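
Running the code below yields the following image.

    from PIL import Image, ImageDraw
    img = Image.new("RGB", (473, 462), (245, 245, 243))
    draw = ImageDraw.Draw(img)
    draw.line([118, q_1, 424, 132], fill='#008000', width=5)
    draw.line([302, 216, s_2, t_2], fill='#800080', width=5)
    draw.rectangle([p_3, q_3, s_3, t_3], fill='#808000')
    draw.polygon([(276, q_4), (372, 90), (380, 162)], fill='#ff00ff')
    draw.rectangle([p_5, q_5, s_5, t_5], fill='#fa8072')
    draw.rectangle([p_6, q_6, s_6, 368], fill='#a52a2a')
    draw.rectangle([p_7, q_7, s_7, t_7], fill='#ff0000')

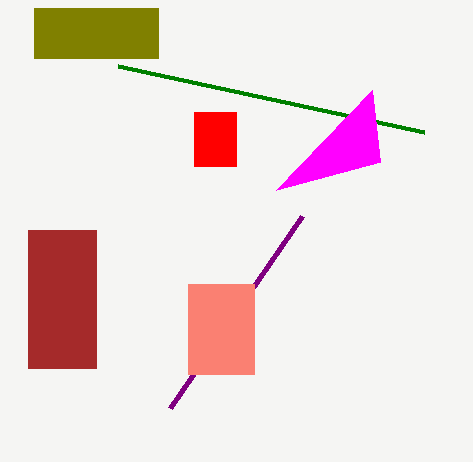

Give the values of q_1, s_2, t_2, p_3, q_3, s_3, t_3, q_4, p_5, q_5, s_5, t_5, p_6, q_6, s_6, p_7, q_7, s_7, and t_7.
q_1 = 66, s_2 = 170, t_2 = 408, p_3 = 34, q_3 = 8, s_3 = 158, t_3 = 58, q_4 = 190, p_5 = 188, q_5 = 284, s_5 = 254, t_5 = 374, p_6 = 28, q_6 = 230, s_6 = 96, p_7 = 194, q_7 = 112, s_7 = 236, t_7 = 166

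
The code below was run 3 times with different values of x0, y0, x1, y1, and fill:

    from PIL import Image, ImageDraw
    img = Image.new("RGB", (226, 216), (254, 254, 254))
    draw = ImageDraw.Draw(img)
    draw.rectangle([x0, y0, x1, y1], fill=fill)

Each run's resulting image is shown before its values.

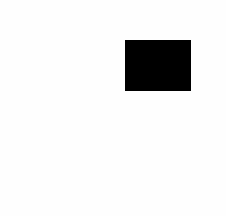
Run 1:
x0 = 125; y0 = 40; x1 = 190; y1 = 90; fill = 'black'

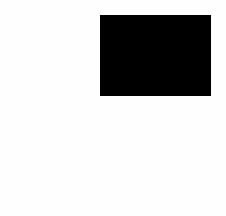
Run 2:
x0 = 100; y0 = 15; x1 = 210; y1 = 95; fill = 'black'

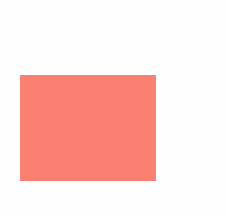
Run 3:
x0 = 20, y0 = 75, x1 = 155, y1 = 180, fill = 'salmon'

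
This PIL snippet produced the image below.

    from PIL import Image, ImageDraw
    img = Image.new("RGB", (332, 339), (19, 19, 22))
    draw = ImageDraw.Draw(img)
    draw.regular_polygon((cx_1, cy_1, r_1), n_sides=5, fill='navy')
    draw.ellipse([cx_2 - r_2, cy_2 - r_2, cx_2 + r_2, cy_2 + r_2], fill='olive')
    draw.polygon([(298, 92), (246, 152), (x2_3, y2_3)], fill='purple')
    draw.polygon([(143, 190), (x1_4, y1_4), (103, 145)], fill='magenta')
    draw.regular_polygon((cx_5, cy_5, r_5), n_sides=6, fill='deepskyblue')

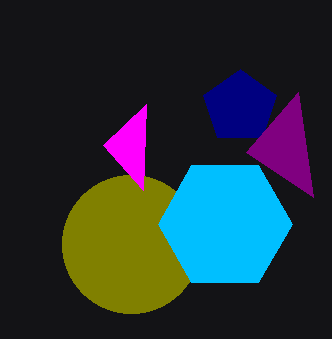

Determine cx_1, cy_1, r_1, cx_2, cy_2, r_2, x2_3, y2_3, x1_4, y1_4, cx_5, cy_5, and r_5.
cx_1 = 240; cy_1 = 107; r_1 = 38; cx_2 = 131; cy_2 = 244; r_2 = 69; x2_3 = 313; y2_3 = 197; x1_4 = 146; y1_4 = 104; cx_5 = 225; cy_5 = 224; r_5 = 67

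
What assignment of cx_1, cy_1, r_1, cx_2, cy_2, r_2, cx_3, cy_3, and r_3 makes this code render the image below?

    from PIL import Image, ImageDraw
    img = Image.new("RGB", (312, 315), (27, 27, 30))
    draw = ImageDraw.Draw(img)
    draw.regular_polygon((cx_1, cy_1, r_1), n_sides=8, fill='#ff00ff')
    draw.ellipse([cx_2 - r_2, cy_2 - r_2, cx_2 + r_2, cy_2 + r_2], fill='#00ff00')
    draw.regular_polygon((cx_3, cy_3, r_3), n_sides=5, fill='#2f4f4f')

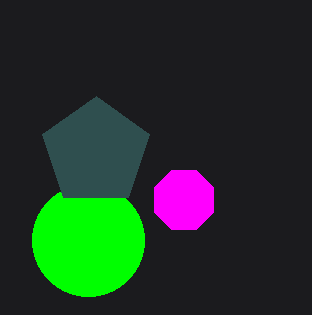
cx_1 = 184; cy_1 = 200; r_1 = 32; cx_2 = 88; cy_2 = 240; r_2 = 56; cx_3 = 96; cy_3 = 152; r_3 = 56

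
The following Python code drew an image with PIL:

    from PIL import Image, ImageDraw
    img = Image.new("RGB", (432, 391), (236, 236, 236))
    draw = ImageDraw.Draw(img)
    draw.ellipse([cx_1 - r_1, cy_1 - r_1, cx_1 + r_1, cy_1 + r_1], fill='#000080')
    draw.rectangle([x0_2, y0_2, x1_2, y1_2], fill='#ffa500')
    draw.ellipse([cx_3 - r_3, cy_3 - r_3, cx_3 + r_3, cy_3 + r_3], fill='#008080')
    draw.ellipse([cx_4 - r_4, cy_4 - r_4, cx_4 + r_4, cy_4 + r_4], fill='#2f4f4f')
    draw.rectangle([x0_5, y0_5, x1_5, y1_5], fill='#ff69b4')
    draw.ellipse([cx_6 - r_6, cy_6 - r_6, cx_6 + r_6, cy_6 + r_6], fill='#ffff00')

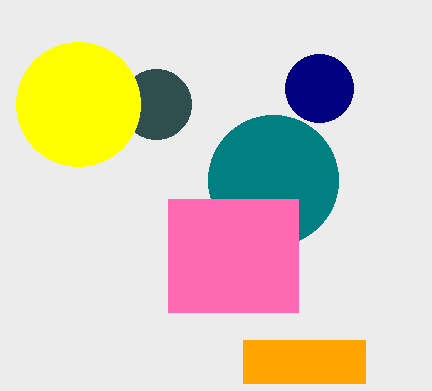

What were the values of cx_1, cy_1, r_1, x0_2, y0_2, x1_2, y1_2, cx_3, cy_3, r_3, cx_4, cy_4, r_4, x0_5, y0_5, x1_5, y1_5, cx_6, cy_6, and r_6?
cx_1 = 319
cy_1 = 88
r_1 = 34
x0_2 = 243
y0_2 = 340
x1_2 = 365
y1_2 = 383
cx_3 = 273
cy_3 = 180
r_3 = 65
cx_4 = 156
cy_4 = 104
r_4 = 35
x0_5 = 168
y0_5 = 199
x1_5 = 298
y1_5 = 312
cx_6 = 78
cy_6 = 104
r_6 = 62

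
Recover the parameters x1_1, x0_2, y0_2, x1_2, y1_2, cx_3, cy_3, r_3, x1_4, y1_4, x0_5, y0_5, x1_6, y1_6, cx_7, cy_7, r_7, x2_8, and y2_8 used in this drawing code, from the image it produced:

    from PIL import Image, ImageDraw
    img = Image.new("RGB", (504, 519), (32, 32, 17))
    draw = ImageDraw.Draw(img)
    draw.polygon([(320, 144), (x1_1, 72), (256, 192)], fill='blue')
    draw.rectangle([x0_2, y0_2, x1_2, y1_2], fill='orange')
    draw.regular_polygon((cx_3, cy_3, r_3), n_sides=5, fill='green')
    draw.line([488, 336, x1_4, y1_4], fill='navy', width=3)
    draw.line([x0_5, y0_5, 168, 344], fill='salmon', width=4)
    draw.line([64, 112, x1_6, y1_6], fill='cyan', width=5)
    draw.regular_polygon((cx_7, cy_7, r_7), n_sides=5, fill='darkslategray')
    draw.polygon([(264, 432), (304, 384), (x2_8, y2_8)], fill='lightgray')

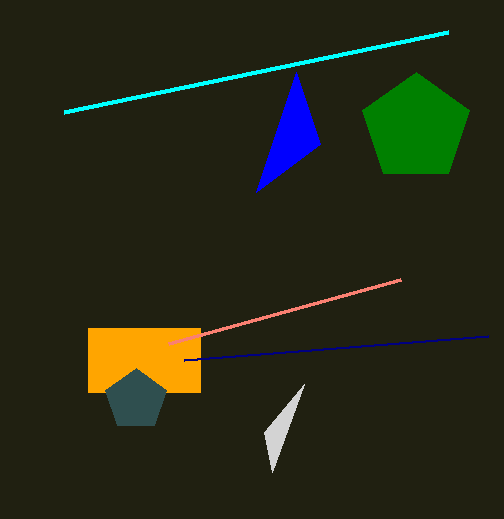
x1_1 = 296; x0_2 = 88; y0_2 = 328; x1_2 = 200; y1_2 = 392; cx_3 = 416; cy_3 = 128; r_3 = 56; x1_4 = 184; y1_4 = 360; x0_5 = 400; y0_5 = 280; x1_6 = 448; y1_6 = 32; cx_7 = 136; cy_7 = 400; r_7 = 32; x2_8 = 272; y2_8 = 472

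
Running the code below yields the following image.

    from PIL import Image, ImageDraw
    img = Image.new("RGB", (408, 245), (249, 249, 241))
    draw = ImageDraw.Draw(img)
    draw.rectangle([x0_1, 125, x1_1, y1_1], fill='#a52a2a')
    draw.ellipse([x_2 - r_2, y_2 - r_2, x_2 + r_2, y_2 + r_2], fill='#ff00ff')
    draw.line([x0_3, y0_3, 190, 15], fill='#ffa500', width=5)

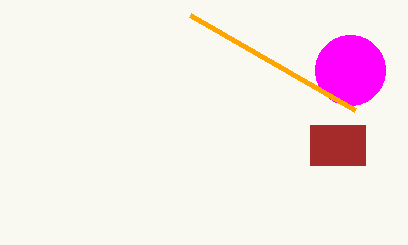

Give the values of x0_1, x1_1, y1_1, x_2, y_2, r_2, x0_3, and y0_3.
x0_1 = 310; x1_1 = 365; y1_1 = 165; x_2 = 350; y_2 = 70; r_2 = 35; x0_3 = 355; y0_3 = 110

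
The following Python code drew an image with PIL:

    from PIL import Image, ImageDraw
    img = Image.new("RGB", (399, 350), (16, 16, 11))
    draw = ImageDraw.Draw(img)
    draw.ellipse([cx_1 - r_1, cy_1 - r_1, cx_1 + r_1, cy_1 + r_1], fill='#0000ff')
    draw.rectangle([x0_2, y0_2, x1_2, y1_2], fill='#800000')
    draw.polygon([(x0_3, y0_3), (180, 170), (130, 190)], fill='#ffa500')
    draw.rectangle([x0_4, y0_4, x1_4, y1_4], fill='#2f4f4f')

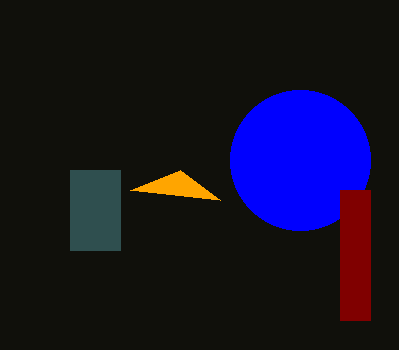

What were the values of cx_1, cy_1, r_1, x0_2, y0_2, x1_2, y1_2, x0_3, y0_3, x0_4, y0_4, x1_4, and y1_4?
cx_1 = 300; cy_1 = 160; r_1 = 70; x0_2 = 340; y0_2 = 190; x1_2 = 370; y1_2 = 320; x0_3 = 220; y0_3 = 200; x0_4 = 70; y0_4 = 170; x1_4 = 120; y1_4 = 250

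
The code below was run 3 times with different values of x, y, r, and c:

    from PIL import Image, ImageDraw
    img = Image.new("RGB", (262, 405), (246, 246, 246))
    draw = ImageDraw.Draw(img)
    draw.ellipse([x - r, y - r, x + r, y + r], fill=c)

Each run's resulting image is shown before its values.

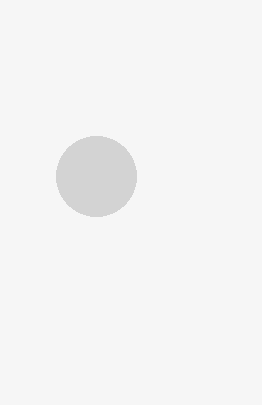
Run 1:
x = 96, y = 176, r = 40, c = 'lightgray'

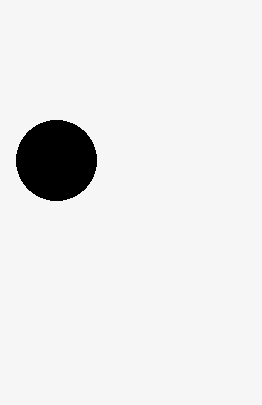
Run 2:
x = 56
y = 160
r = 40
c = 'black'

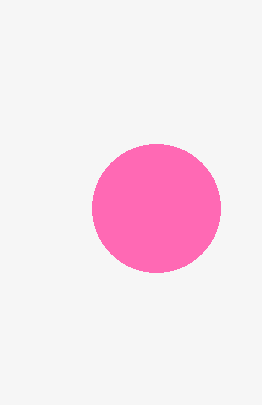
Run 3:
x = 156
y = 208
r = 64
c = 'hotpink'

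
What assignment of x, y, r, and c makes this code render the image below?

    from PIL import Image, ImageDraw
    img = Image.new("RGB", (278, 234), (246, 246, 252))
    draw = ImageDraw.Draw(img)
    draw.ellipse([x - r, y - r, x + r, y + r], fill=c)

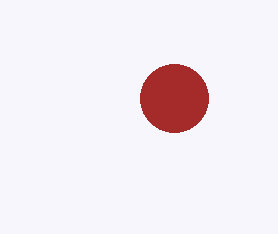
x = 174; y = 98; r = 34; c = 'brown'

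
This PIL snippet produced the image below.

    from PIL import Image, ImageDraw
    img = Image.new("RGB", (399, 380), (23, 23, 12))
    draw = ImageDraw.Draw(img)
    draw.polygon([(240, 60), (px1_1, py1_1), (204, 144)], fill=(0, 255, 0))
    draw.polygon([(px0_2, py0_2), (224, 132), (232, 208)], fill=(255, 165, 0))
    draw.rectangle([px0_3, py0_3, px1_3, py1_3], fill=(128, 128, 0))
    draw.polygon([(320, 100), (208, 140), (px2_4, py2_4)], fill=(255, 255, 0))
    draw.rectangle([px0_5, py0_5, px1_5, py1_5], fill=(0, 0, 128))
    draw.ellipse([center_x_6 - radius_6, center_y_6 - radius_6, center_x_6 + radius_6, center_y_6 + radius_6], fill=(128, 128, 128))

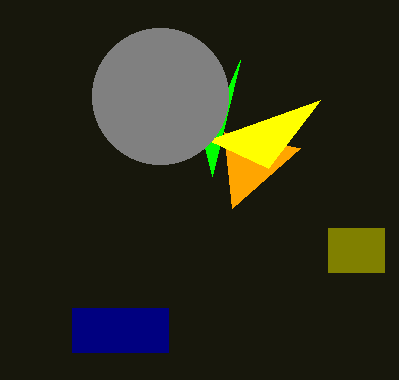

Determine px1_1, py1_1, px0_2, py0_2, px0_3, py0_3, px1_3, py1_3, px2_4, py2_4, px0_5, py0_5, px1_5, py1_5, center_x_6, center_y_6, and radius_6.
px1_1 = 212; py1_1 = 176; px0_2 = 300; py0_2 = 148; px0_3 = 328; py0_3 = 228; px1_3 = 384; py1_3 = 272; px2_4 = 268; py2_4 = 168; px0_5 = 72; py0_5 = 308; px1_5 = 168; py1_5 = 352; center_x_6 = 160; center_y_6 = 96; radius_6 = 68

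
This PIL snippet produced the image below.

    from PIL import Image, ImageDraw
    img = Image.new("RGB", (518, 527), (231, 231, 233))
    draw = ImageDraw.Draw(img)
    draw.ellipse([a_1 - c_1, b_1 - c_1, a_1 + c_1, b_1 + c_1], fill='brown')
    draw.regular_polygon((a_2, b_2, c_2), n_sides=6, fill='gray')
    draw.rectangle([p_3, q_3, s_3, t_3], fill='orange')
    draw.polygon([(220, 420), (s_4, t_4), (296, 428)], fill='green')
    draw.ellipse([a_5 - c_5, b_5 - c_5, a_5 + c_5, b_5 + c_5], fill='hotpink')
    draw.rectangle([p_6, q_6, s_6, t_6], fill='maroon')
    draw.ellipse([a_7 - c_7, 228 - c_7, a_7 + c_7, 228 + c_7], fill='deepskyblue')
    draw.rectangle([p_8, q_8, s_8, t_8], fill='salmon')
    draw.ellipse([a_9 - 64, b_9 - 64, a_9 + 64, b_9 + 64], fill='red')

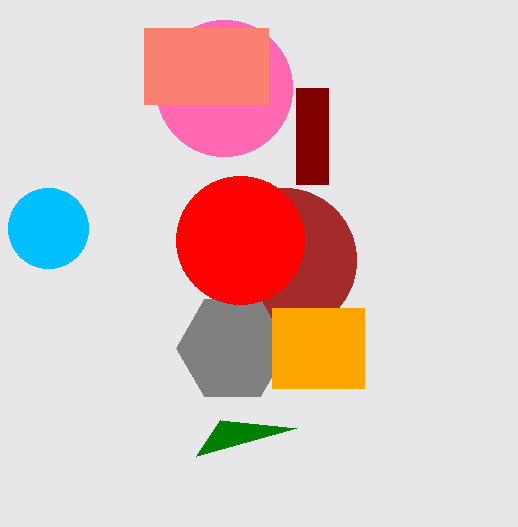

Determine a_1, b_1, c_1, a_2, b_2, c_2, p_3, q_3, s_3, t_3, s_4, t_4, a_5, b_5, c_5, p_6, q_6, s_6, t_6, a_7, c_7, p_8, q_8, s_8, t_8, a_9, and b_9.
a_1 = 284
b_1 = 260
c_1 = 72
a_2 = 232
b_2 = 348
c_2 = 56
p_3 = 272
q_3 = 308
s_3 = 364
t_3 = 388
s_4 = 196
t_4 = 456
a_5 = 224
b_5 = 88
c_5 = 68
p_6 = 296
q_6 = 88
s_6 = 328
t_6 = 184
a_7 = 48
c_7 = 40
p_8 = 144
q_8 = 28
s_8 = 268
t_8 = 104
a_9 = 240
b_9 = 240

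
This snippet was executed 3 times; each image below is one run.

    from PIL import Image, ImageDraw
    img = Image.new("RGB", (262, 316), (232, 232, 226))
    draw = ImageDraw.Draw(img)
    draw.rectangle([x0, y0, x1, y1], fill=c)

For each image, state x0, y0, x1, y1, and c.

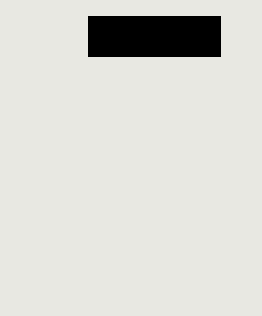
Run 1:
x0 = 88
y0 = 16
x1 = 220
y1 = 56
c = 'black'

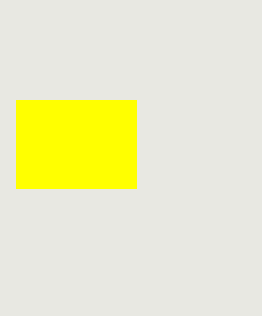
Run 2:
x0 = 16, y0 = 100, x1 = 136, y1 = 188, c = 'yellow'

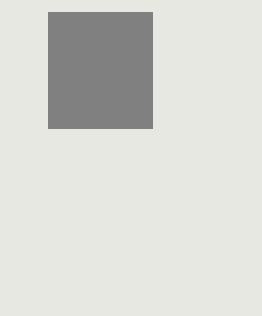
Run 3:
x0 = 48
y0 = 12
x1 = 152
y1 = 128
c = 'gray'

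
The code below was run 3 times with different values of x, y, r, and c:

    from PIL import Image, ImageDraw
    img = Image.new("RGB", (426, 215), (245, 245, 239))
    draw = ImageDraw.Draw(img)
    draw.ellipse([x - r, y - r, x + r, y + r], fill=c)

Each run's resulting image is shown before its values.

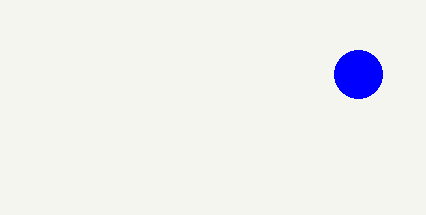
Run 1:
x = 358; y = 74; r = 24; c = 'blue'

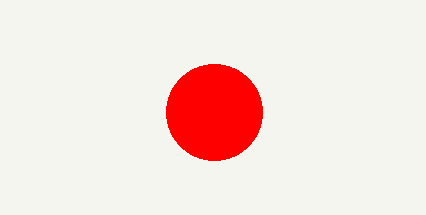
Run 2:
x = 214, y = 112, r = 48, c = 'red'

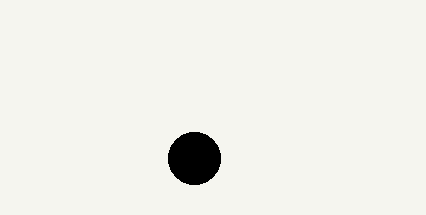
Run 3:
x = 194
y = 158
r = 26
c = 'black'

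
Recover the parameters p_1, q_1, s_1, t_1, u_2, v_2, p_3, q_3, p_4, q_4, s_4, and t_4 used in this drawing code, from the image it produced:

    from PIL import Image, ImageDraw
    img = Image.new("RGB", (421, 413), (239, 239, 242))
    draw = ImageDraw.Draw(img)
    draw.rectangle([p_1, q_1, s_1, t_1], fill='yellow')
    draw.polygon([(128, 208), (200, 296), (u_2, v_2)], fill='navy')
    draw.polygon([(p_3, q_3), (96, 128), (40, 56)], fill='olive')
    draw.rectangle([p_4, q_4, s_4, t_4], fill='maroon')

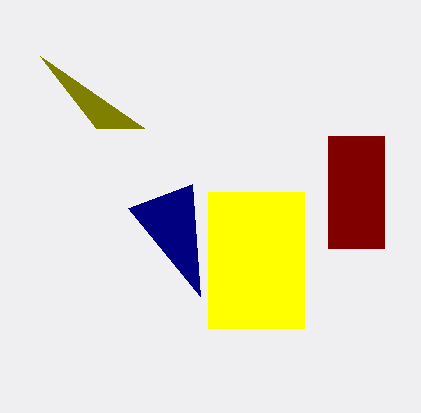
p_1 = 208; q_1 = 192; s_1 = 304; t_1 = 328; u_2 = 192; v_2 = 184; p_3 = 144; q_3 = 128; p_4 = 328; q_4 = 136; s_4 = 384; t_4 = 248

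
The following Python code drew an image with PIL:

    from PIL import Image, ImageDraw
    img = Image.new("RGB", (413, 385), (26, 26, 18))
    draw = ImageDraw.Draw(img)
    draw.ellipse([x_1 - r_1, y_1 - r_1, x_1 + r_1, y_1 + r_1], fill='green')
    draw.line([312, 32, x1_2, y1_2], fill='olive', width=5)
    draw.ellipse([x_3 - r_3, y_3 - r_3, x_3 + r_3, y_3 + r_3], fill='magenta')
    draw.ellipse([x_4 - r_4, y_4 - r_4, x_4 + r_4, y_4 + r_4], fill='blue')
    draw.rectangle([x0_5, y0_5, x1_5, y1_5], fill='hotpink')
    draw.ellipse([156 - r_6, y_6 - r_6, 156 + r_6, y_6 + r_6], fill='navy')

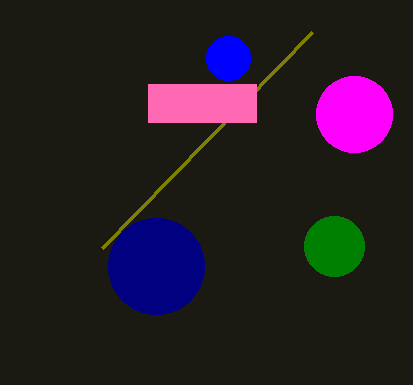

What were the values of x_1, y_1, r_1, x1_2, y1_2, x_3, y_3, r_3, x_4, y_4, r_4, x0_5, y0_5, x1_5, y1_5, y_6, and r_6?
x_1 = 334; y_1 = 246; r_1 = 30; x1_2 = 102; y1_2 = 248; x_3 = 354; y_3 = 114; r_3 = 38; x_4 = 228; y_4 = 58; r_4 = 22; x0_5 = 148; y0_5 = 84; x1_5 = 256; y1_5 = 122; y_6 = 266; r_6 = 48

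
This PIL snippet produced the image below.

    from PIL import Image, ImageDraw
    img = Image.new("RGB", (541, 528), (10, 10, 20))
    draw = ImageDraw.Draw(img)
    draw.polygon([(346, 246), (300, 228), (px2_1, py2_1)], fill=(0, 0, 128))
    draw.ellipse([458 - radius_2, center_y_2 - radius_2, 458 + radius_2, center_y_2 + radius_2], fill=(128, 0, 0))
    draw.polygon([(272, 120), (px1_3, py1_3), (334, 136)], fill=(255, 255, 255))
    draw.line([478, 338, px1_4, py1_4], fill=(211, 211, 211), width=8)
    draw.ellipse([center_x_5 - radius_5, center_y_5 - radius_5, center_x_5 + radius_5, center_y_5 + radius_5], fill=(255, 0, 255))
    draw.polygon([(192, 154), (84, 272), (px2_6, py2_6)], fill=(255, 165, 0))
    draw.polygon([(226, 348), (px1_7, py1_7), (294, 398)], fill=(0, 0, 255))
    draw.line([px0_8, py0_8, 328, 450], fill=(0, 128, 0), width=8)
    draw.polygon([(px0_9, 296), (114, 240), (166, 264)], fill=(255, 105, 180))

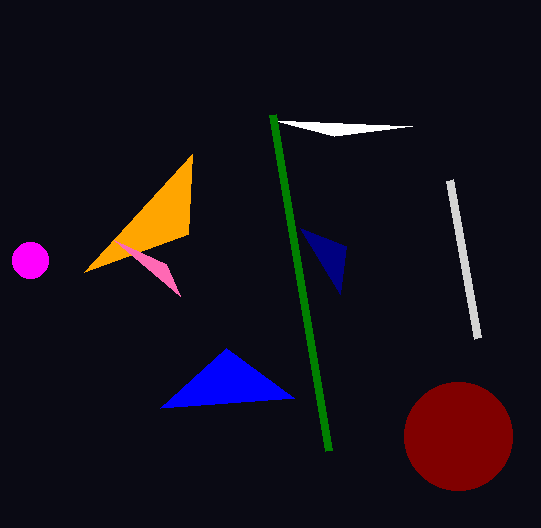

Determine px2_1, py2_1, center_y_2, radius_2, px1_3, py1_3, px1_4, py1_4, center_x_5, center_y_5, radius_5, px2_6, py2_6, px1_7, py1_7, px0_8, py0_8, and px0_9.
px2_1 = 340; py2_1 = 294; center_y_2 = 436; radius_2 = 54; px1_3 = 412; py1_3 = 126; px1_4 = 450; py1_4 = 180; center_x_5 = 30; center_y_5 = 260; radius_5 = 18; px2_6 = 188; py2_6 = 234; px1_7 = 160; py1_7 = 408; px0_8 = 272; py0_8 = 114; px0_9 = 180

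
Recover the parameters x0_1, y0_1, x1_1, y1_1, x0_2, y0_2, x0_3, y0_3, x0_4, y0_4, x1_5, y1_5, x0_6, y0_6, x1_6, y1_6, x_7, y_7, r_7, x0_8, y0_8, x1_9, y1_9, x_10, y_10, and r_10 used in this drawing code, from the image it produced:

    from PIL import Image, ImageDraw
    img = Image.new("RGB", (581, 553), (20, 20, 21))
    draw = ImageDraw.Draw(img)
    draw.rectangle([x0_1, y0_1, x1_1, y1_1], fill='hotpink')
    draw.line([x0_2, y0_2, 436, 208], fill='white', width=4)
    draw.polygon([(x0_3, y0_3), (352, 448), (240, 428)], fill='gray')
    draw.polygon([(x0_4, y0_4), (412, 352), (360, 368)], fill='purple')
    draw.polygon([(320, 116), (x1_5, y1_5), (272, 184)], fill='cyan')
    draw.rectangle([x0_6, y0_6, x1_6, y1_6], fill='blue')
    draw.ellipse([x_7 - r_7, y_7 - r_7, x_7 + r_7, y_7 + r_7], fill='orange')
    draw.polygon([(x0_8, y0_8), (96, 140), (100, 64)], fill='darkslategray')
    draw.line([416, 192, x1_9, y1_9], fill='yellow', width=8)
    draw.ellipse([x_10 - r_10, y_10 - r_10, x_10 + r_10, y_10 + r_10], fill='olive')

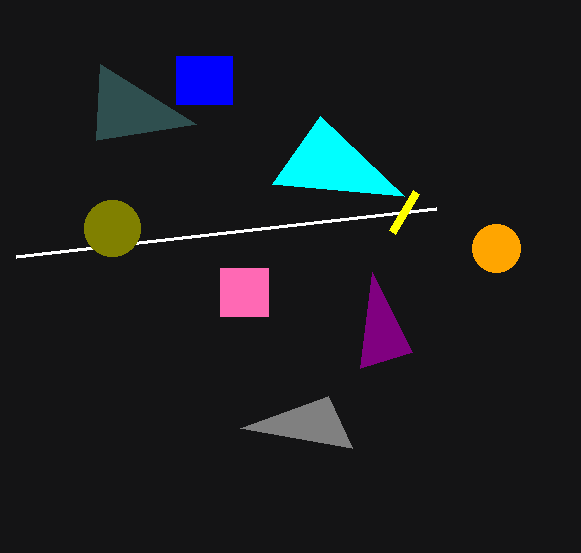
x0_1 = 220
y0_1 = 268
x1_1 = 268
y1_1 = 316
x0_2 = 16
y0_2 = 256
x0_3 = 328
y0_3 = 396
x0_4 = 372
y0_4 = 272
x1_5 = 404
y1_5 = 196
x0_6 = 176
y0_6 = 56
x1_6 = 232
y1_6 = 104
x_7 = 496
y_7 = 248
r_7 = 24
x0_8 = 196
y0_8 = 124
x1_9 = 392
y1_9 = 232
x_10 = 112
y_10 = 228
r_10 = 28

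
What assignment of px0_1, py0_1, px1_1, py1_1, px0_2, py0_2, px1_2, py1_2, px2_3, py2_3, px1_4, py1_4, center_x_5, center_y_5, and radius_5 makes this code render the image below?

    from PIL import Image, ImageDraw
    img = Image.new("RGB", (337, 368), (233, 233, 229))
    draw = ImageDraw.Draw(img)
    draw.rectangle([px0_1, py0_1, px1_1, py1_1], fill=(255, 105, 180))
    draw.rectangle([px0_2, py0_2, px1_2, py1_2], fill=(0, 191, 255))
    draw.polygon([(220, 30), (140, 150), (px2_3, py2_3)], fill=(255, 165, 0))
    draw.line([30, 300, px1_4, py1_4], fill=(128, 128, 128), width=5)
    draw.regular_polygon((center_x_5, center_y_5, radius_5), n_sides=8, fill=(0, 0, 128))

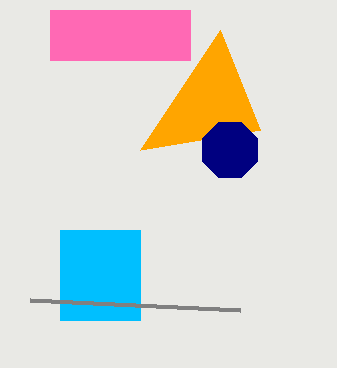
px0_1 = 50
py0_1 = 10
px1_1 = 190
py1_1 = 60
px0_2 = 60
py0_2 = 230
px1_2 = 140
py1_2 = 320
px2_3 = 260
py2_3 = 130
px1_4 = 240
py1_4 = 310
center_x_5 = 230
center_y_5 = 150
radius_5 = 30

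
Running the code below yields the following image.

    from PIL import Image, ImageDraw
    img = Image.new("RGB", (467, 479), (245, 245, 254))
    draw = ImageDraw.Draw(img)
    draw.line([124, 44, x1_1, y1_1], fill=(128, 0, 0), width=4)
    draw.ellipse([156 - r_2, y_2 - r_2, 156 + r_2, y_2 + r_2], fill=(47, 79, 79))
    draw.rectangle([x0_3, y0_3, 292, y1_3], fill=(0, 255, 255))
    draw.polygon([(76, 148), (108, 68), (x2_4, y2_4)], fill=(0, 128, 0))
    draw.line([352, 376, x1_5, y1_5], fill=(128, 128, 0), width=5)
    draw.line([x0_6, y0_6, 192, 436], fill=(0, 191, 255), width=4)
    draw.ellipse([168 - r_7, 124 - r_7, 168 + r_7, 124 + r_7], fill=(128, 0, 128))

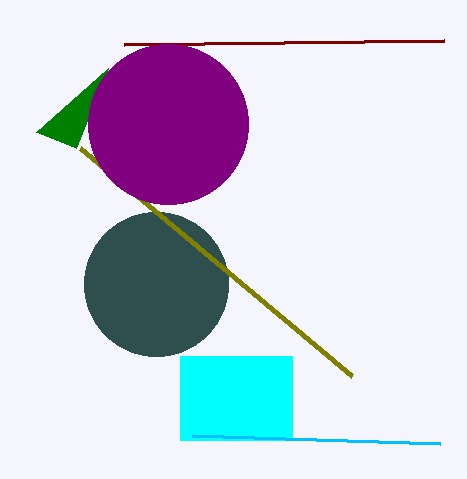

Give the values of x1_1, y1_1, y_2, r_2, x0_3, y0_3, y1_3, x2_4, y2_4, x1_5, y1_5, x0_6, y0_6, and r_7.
x1_1 = 444, y1_1 = 40, y_2 = 284, r_2 = 72, x0_3 = 180, y0_3 = 356, y1_3 = 440, x2_4 = 36, y2_4 = 132, x1_5 = 80, y1_5 = 148, x0_6 = 440, y0_6 = 444, r_7 = 80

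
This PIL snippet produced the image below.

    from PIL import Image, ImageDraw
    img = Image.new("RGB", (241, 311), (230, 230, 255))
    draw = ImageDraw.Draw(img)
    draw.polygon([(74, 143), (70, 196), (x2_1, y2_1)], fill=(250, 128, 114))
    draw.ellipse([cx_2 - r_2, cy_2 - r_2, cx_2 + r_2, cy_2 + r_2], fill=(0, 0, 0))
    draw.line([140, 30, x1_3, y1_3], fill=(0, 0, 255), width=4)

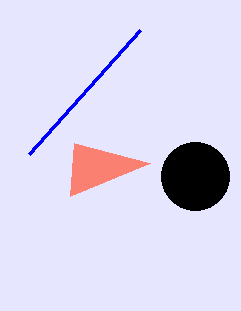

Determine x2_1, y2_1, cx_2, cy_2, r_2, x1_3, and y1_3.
x2_1 = 150
y2_1 = 163
cx_2 = 195
cy_2 = 176
r_2 = 34
x1_3 = 29
y1_3 = 154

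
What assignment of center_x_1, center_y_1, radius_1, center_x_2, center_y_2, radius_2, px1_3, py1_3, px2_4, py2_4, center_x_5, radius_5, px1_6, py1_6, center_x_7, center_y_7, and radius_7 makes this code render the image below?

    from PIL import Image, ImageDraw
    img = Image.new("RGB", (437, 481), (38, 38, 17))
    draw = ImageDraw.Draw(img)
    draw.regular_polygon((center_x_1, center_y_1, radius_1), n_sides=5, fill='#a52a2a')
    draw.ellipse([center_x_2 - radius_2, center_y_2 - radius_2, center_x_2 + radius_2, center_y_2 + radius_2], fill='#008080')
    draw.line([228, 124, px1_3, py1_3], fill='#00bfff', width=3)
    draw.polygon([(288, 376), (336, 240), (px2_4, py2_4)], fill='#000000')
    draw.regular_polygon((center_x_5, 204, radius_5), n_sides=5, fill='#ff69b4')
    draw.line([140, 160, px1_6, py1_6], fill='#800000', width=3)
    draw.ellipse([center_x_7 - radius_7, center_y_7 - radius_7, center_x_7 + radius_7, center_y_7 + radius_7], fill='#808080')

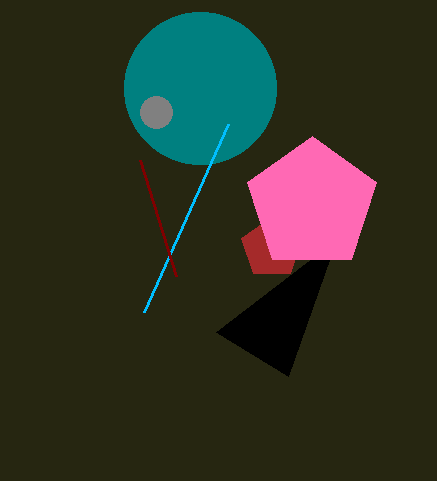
center_x_1 = 272
center_y_1 = 248
radius_1 = 32
center_x_2 = 200
center_y_2 = 88
radius_2 = 76
px1_3 = 144
py1_3 = 312
px2_4 = 216
py2_4 = 332
center_x_5 = 312
radius_5 = 68
px1_6 = 176
py1_6 = 276
center_x_7 = 156
center_y_7 = 112
radius_7 = 16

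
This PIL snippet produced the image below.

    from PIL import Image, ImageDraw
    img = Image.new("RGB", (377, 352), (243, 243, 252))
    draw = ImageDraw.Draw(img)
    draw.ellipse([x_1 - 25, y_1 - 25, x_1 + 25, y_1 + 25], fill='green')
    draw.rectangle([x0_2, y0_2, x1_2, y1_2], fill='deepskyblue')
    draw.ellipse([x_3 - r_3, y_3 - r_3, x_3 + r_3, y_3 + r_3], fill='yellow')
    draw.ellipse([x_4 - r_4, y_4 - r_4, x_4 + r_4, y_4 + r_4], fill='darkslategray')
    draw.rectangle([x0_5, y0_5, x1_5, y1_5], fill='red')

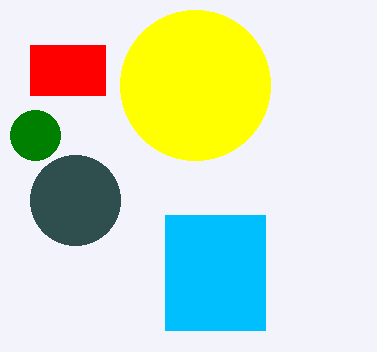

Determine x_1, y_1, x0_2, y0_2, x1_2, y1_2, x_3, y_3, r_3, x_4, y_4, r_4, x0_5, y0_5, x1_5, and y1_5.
x_1 = 35, y_1 = 135, x0_2 = 165, y0_2 = 215, x1_2 = 265, y1_2 = 330, x_3 = 195, y_3 = 85, r_3 = 75, x_4 = 75, y_4 = 200, r_4 = 45, x0_5 = 30, y0_5 = 45, x1_5 = 105, y1_5 = 95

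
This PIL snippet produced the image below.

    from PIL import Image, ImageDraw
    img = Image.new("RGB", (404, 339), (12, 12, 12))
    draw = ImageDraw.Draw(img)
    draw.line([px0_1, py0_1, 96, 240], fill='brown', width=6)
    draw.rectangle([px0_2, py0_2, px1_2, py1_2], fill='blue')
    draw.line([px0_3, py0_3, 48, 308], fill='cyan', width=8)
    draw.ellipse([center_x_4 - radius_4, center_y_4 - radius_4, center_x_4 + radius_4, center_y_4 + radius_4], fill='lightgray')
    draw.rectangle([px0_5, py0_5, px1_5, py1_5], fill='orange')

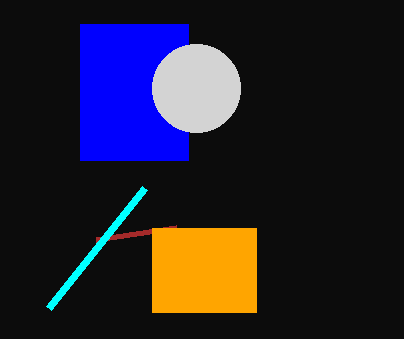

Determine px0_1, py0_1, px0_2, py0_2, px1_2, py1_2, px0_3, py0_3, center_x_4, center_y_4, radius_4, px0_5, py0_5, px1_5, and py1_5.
px0_1 = 176; py0_1 = 228; px0_2 = 80; py0_2 = 24; px1_2 = 188; py1_2 = 160; px0_3 = 144; py0_3 = 188; center_x_4 = 196; center_y_4 = 88; radius_4 = 44; px0_5 = 152; py0_5 = 228; px1_5 = 256; py1_5 = 312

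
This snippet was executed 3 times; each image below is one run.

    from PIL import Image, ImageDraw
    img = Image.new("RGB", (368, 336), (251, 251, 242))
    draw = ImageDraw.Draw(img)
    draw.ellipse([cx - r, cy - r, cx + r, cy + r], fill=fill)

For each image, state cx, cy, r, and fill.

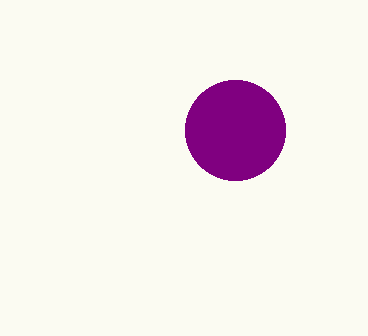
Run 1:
cx = 235
cy = 130
r = 50
fill = 'purple'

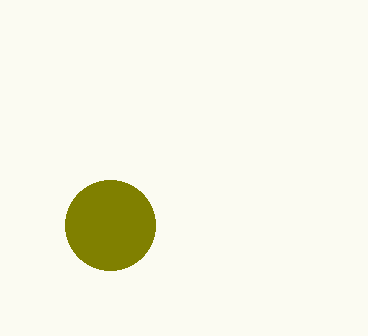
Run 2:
cx = 110
cy = 225
r = 45
fill = 'olive'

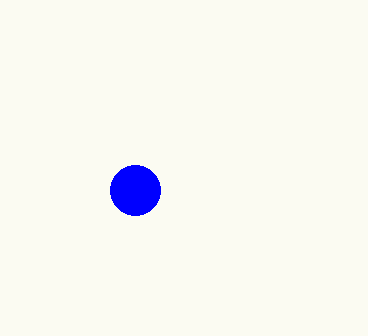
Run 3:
cx = 135, cy = 190, r = 25, fill = 'blue'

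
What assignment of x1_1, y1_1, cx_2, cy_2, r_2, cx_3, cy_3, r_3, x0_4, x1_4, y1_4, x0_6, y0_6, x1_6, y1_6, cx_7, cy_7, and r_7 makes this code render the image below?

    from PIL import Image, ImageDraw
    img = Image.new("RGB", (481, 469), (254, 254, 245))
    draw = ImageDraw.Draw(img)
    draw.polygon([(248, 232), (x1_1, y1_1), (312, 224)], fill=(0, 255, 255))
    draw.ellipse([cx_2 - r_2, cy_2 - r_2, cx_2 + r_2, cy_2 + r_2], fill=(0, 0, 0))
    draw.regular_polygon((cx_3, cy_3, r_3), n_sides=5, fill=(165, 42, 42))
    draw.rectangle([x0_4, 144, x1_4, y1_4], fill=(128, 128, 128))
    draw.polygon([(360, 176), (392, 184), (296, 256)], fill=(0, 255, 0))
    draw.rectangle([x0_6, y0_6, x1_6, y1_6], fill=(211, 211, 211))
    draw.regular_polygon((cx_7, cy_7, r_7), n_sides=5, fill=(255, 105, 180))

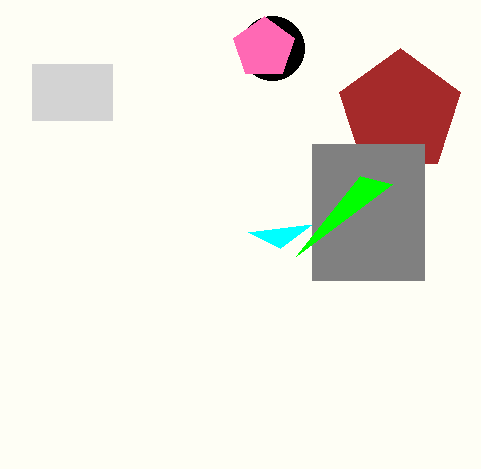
x1_1 = 280
y1_1 = 248
cx_2 = 272
cy_2 = 48
r_2 = 32
cx_3 = 400
cy_3 = 112
r_3 = 64
x0_4 = 312
x1_4 = 424
y1_4 = 280
x0_6 = 32
y0_6 = 64
x1_6 = 112
y1_6 = 120
cx_7 = 264
cy_7 = 48
r_7 = 32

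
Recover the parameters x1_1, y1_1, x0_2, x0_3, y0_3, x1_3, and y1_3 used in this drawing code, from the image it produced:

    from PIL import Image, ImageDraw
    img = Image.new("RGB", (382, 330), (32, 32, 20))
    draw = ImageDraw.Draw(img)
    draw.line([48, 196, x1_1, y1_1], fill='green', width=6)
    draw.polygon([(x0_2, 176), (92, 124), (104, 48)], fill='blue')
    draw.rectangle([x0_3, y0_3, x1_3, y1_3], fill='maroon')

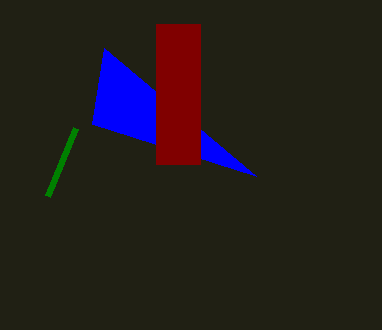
x1_1 = 76, y1_1 = 128, x0_2 = 256, x0_3 = 156, y0_3 = 24, x1_3 = 200, y1_3 = 164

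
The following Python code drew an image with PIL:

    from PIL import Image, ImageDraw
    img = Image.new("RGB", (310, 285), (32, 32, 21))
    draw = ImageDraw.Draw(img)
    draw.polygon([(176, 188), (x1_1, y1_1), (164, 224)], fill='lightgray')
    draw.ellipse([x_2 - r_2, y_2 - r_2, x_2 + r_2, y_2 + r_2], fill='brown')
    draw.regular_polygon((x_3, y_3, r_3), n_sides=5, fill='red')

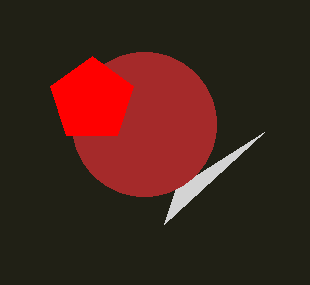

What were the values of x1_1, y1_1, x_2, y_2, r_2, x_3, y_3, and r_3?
x1_1 = 264, y1_1 = 132, x_2 = 144, y_2 = 124, r_2 = 72, x_3 = 92, y_3 = 100, r_3 = 44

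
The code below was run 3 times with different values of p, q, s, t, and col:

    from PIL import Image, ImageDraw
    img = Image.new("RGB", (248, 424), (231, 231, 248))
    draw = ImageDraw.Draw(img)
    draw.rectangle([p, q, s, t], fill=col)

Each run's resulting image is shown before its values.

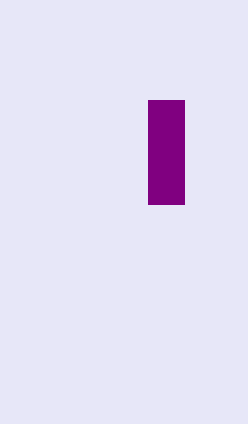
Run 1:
p = 148
q = 100
s = 184
t = 204
col = 'purple'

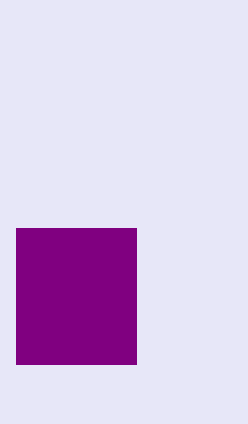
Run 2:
p = 16; q = 228; s = 136; t = 364; col = 'purple'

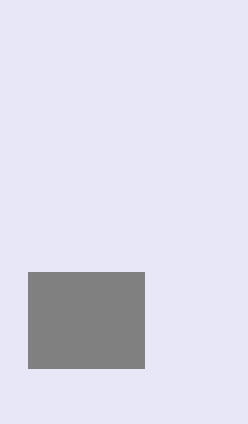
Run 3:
p = 28, q = 272, s = 144, t = 368, col = 'gray'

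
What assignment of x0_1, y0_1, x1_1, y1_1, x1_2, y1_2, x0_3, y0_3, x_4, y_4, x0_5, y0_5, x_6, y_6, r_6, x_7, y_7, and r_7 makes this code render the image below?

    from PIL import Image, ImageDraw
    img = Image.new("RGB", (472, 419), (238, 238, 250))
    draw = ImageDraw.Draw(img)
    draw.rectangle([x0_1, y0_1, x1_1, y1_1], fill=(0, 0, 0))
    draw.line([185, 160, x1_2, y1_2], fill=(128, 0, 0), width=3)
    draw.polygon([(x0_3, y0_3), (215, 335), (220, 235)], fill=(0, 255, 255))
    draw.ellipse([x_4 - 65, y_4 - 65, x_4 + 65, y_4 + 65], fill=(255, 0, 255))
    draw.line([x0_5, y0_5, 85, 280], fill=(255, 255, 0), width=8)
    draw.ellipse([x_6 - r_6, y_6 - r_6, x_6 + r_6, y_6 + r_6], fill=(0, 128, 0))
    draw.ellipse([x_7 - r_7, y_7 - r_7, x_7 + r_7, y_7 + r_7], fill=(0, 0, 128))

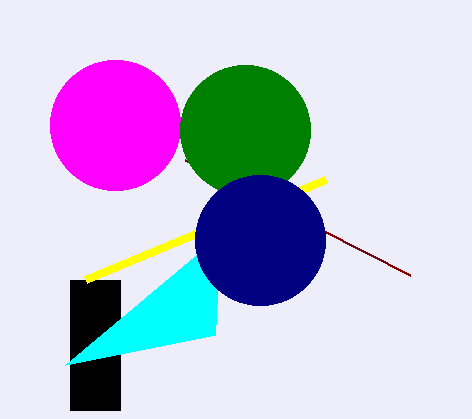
x0_1 = 70; y0_1 = 280; x1_1 = 120; y1_1 = 410; x1_2 = 410; y1_2 = 275; x0_3 = 65; y0_3 = 365; x_4 = 115; y_4 = 125; x0_5 = 325; y0_5 = 180; x_6 = 245; y_6 = 130; r_6 = 65; x_7 = 260; y_7 = 240; r_7 = 65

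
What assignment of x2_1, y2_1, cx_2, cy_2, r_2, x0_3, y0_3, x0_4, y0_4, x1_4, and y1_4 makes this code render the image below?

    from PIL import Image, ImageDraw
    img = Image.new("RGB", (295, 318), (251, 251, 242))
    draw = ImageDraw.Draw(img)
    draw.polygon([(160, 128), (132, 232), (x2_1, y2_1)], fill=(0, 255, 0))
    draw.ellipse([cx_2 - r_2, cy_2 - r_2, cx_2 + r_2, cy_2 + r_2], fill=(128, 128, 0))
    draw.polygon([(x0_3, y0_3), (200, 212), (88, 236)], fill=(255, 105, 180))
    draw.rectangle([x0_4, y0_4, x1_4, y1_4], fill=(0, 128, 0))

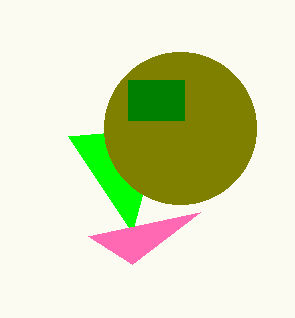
x2_1 = 68; y2_1 = 136; cx_2 = 180; cy_2 = 128; r_2 = 76; x0_3 = 132; y0_3 = 264; x0_4 = 128; y0_4 = 80; x1_4 = 184; y1_4 = 120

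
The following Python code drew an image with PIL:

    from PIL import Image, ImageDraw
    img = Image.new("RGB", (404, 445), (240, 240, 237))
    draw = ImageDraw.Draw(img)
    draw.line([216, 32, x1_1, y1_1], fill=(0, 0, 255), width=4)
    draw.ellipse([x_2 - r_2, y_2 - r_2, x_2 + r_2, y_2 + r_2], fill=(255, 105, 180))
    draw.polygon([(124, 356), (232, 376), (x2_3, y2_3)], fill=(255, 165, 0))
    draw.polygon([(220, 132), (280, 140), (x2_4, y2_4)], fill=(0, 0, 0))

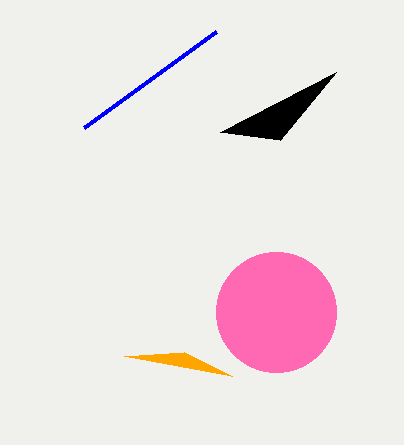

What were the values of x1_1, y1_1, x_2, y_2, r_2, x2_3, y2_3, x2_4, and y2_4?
x1_1 = 84, y1_1 = 128, x_2 = 276, y_2 = 312, r_2 = 60, x2_3 = 184, y2_3 = 352, x2_4 = 336, y2_4 = 72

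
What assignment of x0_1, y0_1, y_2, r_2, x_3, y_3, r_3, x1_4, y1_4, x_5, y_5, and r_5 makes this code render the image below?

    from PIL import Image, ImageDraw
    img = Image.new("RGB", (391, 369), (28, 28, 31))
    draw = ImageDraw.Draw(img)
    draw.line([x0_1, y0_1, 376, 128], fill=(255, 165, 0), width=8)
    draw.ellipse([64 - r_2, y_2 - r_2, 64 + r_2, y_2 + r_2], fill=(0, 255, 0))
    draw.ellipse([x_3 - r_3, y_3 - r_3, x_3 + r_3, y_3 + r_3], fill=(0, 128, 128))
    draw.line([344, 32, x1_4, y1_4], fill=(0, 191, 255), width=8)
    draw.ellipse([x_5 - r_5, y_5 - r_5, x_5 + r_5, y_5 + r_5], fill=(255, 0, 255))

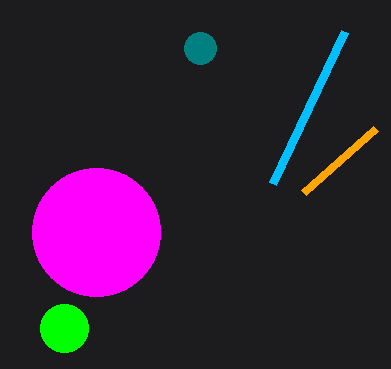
x0_1 = 304
y0_1 = 192
y_2 = 328
r_2 = 24
x_3 = 200
y_3 = 48
r_3 = 16
x1_4 = 272
y1_4 = 184
x_5 = 96
y_5 = 232
r_5 = 64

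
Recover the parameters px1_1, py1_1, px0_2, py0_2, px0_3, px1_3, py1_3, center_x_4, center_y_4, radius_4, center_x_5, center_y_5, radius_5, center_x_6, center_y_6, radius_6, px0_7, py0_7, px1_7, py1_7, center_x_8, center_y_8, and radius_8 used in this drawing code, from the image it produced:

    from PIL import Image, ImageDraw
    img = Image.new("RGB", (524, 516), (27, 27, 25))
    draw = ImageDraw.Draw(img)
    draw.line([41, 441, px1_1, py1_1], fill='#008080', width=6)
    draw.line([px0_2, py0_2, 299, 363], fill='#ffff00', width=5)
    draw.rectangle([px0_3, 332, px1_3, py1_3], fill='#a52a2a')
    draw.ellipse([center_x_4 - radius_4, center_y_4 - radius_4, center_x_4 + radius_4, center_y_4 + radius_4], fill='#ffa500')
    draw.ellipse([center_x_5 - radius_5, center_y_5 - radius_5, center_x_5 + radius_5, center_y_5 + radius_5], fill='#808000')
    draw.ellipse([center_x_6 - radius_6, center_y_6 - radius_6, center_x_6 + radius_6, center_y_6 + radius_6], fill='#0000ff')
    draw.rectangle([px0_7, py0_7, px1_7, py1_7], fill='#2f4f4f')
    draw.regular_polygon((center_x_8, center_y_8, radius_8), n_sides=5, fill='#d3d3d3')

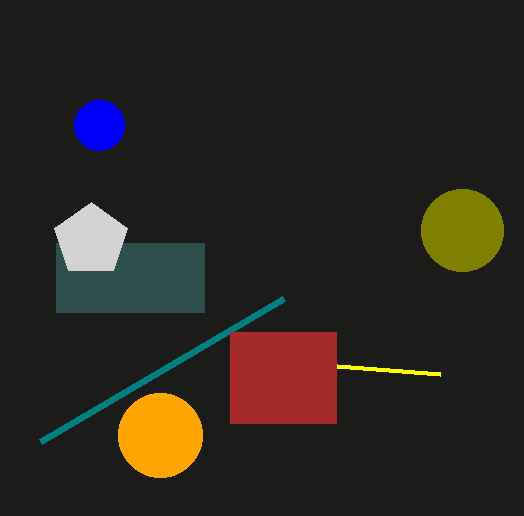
px1_1 = 284, py1_1 = 298, px0_2 = 440, py0_2 = 374, px0_3 = 230, px1_3 = 336, py1_3 = 423, center_x_4 = 160, center_y_4 = 435, radius_4 = 42, center_x_5 = 462, center_y_5 = 230, radius_5 = 41, center_x_6 = 99, center_y_6 = 125, radius_6 = 25, px0_7 = 56, py0_7 = 243, px1_7 = 204, py1_7 = 312, center_x_8 = 91, center_y_8 = 240, radius_8 = 38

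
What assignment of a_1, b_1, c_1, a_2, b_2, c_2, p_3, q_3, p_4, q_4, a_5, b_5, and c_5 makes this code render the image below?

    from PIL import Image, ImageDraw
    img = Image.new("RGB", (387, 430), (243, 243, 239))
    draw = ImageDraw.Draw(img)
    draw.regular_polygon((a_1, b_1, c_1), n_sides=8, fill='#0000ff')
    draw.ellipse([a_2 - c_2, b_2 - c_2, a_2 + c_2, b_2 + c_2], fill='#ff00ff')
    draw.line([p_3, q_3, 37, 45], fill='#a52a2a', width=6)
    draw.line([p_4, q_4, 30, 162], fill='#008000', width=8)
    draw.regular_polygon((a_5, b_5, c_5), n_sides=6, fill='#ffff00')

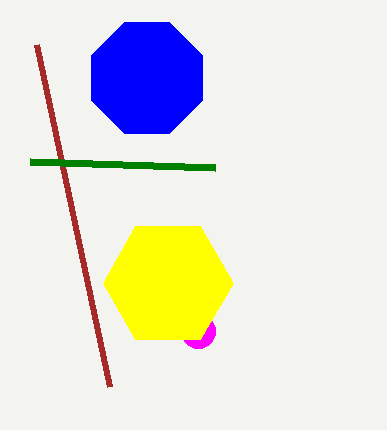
a_1 = 147; b_1 = 78; c_1 = 60; a_2 = 198; b_2 = 331; c_2 = 17; p_3 = 110; q_3 = 387; p_4 = 215; q_4 = 168; a_5 = 168; b_5 = 283; c_5 = 65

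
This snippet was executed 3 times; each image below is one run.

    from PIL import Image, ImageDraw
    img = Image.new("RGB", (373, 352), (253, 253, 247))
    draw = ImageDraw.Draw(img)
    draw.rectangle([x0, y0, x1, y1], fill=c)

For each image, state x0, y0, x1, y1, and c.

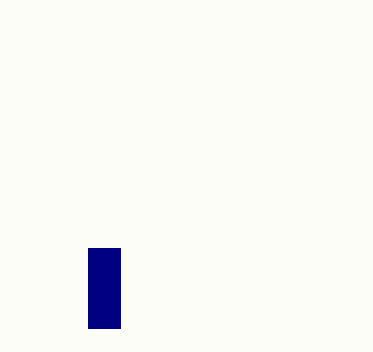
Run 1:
x0 = 88; y0 = 248; x1 = 120; y1 = 328; c = 'navy'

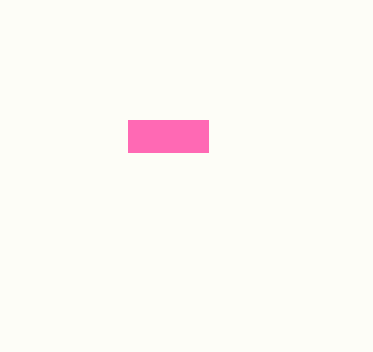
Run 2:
x0 = 128
y0 = 120
x1 = 208
y1 = 152
c = 'hotpink'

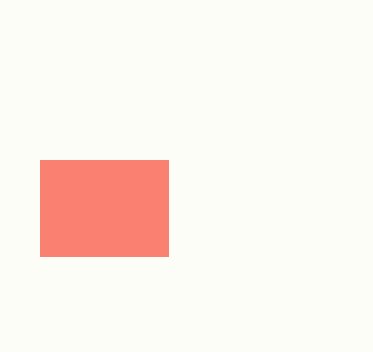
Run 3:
x0 = 40; y0 = 160; x1 = 168; y1 = 256; c = 'salmon'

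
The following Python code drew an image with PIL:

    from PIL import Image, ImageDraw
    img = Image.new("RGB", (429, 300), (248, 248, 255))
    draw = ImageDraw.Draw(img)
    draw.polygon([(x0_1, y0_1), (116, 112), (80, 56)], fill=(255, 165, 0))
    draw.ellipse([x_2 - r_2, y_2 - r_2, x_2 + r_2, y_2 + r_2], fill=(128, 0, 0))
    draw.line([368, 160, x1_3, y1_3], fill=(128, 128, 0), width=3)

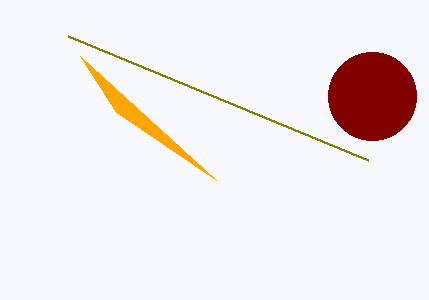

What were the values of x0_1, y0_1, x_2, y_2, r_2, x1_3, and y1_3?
x0_1 = 216, y0_1 = 180, x_2 = 372, y_2 = 96, r_2 = 44, x1_3 = 68, y1_3 = 36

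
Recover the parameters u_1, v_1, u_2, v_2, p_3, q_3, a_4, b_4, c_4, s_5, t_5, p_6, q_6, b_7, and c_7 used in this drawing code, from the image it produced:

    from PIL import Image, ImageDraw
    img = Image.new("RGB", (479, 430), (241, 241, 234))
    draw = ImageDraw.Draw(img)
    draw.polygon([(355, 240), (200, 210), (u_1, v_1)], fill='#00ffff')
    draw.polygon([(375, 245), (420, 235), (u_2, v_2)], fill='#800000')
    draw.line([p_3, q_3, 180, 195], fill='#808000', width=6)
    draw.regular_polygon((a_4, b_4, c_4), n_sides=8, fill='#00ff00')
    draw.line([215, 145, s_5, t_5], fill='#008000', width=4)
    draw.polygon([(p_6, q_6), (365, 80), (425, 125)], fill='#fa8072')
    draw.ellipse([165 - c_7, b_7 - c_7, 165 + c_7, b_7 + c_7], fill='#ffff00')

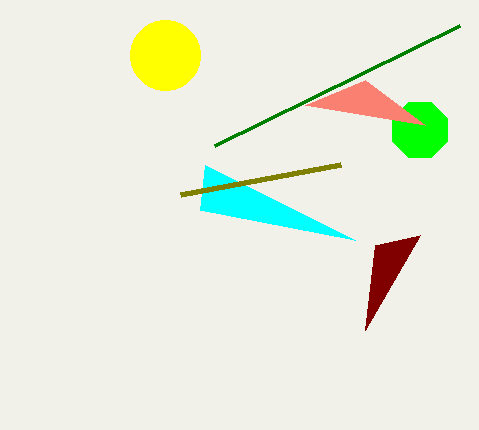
u_1 = 205; v_1 = 165; u_2 = 365; v_2 = 330; p_3 = 340; q_3 = 165; a_4 = 420; b_4 = 130; c_4 = 30; s_5 = 460; t_5 = 25; p_6 = 305; q_6 = 105; b_7 = 55; c_7 = 35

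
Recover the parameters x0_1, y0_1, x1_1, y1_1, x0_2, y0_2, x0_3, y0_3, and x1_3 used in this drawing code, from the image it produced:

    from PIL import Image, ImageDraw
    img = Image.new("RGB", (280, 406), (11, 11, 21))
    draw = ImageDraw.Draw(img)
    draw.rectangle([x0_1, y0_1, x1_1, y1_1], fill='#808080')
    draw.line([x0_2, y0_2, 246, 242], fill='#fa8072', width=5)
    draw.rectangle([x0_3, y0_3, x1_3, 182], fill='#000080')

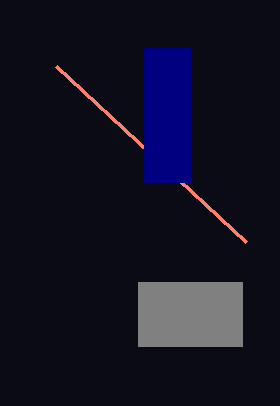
x0_1 = 138
y0_1 = 282
x1_1 = 242
y1_1 = 346
x0_2 = 56
y0_2 = 66
x0_3 = 144
y0_3 = 48
x1_3 = 190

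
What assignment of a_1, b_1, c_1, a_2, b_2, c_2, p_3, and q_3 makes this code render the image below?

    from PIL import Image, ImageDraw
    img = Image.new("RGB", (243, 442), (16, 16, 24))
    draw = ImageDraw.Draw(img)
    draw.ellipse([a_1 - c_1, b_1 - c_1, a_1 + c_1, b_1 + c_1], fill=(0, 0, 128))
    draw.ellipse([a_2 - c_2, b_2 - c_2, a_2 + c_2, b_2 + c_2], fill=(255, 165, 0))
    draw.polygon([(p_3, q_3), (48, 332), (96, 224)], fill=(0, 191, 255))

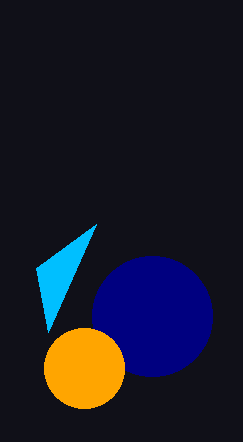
a_1 = 152; b_1 = 316; c_1 = 60; a_2 = 84; b_2 = 368; c_2 = 40; p_3 = 36; q_3 = 268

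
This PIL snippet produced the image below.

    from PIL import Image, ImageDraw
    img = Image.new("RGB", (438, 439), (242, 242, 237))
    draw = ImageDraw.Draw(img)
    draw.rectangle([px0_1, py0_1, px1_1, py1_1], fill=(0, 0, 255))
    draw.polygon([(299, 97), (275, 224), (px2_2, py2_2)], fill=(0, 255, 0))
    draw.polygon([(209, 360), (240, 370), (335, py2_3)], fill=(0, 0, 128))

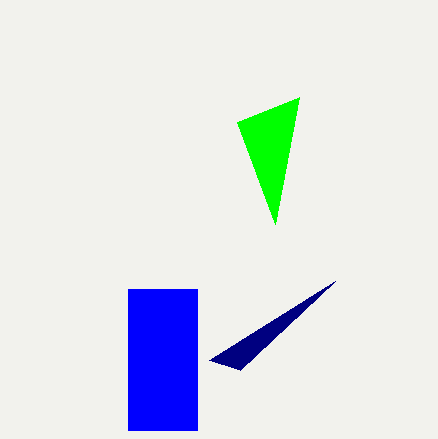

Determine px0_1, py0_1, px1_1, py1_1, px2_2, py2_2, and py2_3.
px0_1 = 128; py0_1 = 289; px1_1 = 197; py1_1 = 430; px2_2 = 237; py2_2 = 122; py2_3 = 281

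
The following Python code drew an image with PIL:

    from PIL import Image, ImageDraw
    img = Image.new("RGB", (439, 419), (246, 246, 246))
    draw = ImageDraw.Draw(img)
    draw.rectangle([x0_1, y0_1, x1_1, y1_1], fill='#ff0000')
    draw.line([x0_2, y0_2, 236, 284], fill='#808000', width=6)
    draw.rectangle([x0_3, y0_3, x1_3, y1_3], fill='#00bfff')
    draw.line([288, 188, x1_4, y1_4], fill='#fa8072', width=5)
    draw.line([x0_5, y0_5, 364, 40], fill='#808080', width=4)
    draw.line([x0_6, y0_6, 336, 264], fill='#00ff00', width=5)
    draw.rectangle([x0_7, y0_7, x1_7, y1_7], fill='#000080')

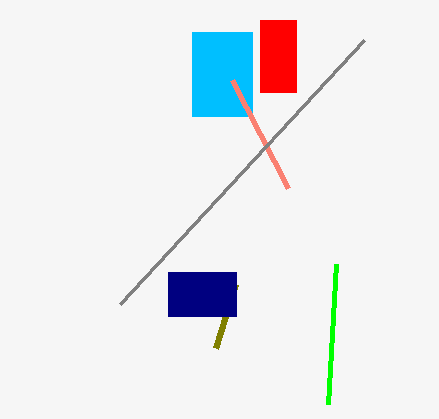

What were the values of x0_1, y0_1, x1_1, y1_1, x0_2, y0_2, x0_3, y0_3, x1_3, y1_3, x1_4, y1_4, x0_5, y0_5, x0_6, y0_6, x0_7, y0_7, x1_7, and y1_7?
x0_1 = 260, y0_1 = 20, x1_1 = 296, y1_1 = 92, x0_2 = 216, y0_2 = 348, x0_3 = 192, y0_3 = 32, x1_3 = 252, y1_3 = 116, x1_4 = 232, y1_4 = 80, x0_5 = 120, y0_5 = 304, x0_6 = 328, y0_6 = 404, x0_7 = 168, y0_7 = 272, x1_7 = 236, y1_7 = 316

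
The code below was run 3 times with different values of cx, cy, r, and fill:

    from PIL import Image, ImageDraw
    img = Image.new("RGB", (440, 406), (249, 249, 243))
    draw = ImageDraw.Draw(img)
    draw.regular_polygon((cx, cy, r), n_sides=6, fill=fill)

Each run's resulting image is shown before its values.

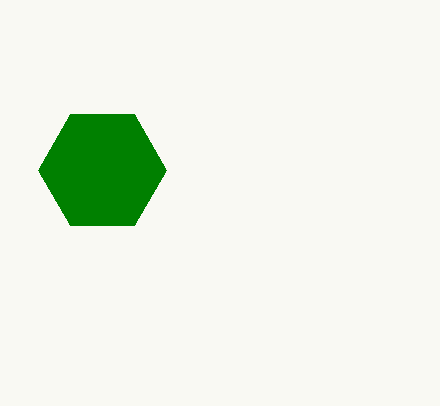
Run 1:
cx = 102, cy = 170, r = 64, fill = 'green'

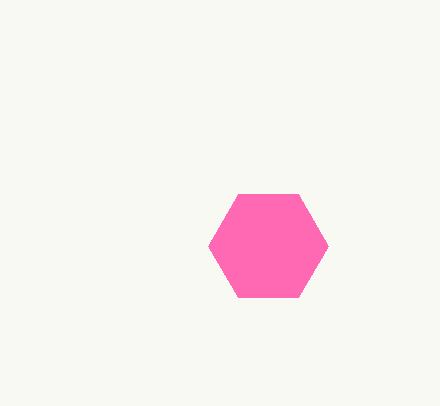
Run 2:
cx = 268, cy = 246, r = 60, fill = 'hotpink'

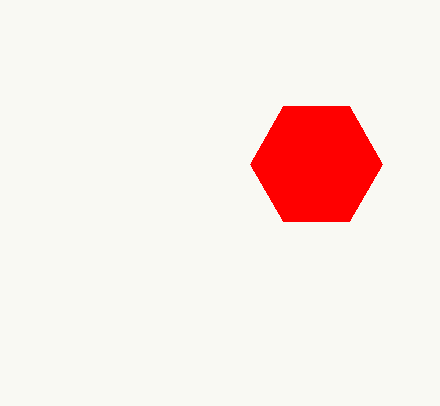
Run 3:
cx = 316, cy = 164, r = 66, fill = 'red'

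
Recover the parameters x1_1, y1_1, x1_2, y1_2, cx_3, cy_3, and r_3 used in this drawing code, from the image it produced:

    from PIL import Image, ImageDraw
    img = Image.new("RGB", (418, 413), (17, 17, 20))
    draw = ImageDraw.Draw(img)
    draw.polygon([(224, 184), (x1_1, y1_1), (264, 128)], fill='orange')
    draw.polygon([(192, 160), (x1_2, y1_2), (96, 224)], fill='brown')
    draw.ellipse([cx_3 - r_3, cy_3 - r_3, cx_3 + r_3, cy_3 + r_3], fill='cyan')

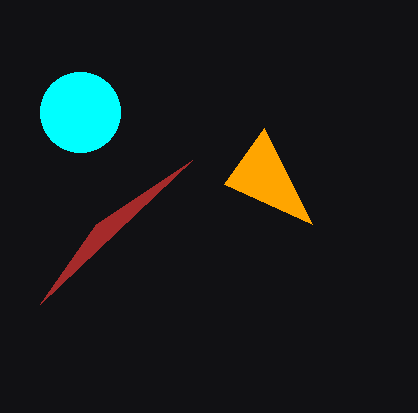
x1_1 = 312
y1_1 = 224
x1_2 = 40
y1_2 = 304
cx_3 = 80
cy_3 = 112
r_3 = 40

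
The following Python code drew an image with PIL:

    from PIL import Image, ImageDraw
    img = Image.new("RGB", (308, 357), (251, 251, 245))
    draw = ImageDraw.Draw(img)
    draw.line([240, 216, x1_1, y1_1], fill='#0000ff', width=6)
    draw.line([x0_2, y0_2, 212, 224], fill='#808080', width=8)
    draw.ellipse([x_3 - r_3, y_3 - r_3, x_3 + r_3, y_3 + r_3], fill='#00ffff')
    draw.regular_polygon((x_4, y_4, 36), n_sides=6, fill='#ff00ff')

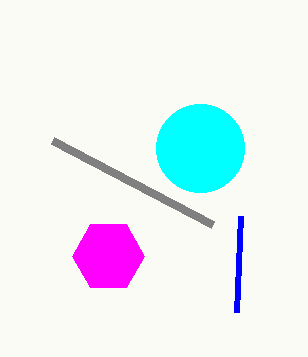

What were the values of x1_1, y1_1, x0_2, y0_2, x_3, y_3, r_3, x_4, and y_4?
x1_1 = 236; y1_1 = 312; x0_2 = 52; y0_2 = 140; x_3 = 200; y_3 = 148; r_3 = 44; x_4 = 108; y_4 = 256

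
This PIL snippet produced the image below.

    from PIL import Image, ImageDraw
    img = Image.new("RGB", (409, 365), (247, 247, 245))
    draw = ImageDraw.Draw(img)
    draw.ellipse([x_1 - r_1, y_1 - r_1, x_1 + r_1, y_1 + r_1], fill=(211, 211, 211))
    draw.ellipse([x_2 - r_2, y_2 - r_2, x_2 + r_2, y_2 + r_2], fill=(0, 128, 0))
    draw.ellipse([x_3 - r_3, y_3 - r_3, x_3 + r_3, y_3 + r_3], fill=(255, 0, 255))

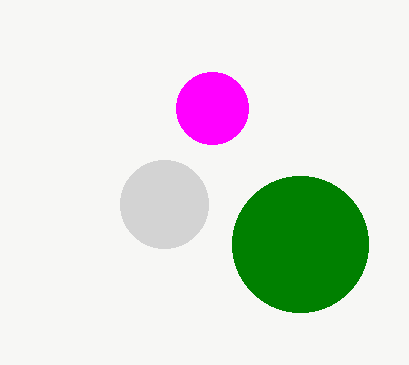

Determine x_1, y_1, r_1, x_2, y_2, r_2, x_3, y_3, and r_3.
x_1 = 164, y_1 = 204, r_1 = 44, x_2 = 300, y_2 = 244, r_2 = 68, x_3 = 212, y_3 = 108, r_3 = 36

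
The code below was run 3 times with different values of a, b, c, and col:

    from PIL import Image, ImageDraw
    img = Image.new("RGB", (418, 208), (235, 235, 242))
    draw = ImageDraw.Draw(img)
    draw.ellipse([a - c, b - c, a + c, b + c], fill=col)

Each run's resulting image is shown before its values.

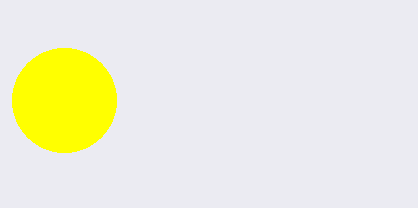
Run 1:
a = 64
b = 100
c = 52
col = 'yellow'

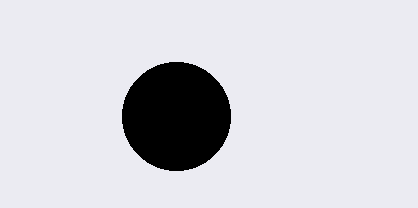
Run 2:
a = 176
b = 116
c = 54
col = 'black'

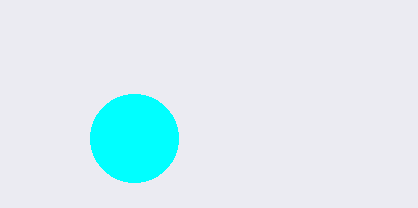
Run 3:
a = 134
b = 138
c = 44
col = 'cyan'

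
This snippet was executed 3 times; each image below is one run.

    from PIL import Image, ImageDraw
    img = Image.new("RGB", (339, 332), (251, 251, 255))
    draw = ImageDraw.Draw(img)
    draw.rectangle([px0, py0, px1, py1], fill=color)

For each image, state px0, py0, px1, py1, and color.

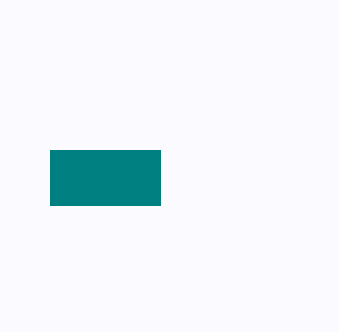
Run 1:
px0 = 50; py0 = 150; px1 = 160; py1 = 205; color = 'teal'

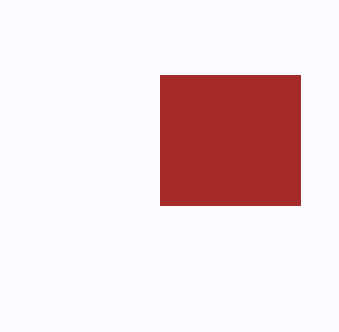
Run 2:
px0 = 160, py0 = 75, px1 = 300, py1 = 205, color = 'brown'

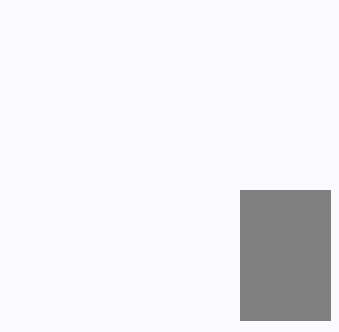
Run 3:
px0 = 240
py0 = 190
px1 = 330
py1 = 320
color = 'gray'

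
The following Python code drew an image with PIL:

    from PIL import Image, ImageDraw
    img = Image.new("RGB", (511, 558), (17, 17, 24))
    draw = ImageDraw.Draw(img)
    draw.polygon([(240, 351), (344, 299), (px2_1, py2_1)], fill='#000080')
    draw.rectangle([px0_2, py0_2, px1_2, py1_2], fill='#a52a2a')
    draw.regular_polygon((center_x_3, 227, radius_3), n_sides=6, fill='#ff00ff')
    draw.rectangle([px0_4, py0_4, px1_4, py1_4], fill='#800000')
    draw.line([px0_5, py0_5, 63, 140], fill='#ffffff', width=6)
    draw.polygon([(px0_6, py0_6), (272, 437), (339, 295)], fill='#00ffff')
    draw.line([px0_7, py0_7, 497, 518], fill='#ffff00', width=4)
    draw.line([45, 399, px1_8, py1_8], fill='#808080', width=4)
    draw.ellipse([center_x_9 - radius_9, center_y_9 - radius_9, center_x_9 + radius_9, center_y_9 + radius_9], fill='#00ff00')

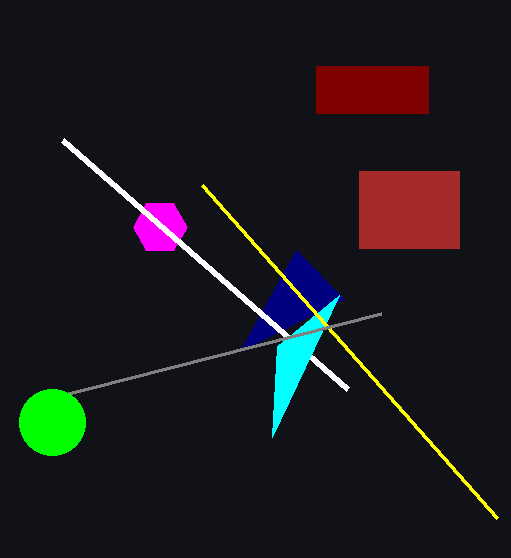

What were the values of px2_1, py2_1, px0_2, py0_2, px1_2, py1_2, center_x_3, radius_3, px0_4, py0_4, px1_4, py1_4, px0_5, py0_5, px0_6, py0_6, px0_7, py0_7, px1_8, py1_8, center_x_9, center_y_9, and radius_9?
px2_1 = 296; py2_1 = 250; px0_2 = 359; py0_2 = 171; px1_2 = 459; py1_2 = 248; center_x_3 = 160; radius_3 = 27; px0_4 = 316; py0_4 = 66; px1_4 = 428; py1_4 = 113; px0_5 = 348; py0_5 = 389; px0_6 = 277; py0_6 = 346; px0_7 = 202; py0_7 = 185; px1_8 = 381; py1_8 = 313; center_x_9 = 52; center_y_9 = 422; radius_9 = 33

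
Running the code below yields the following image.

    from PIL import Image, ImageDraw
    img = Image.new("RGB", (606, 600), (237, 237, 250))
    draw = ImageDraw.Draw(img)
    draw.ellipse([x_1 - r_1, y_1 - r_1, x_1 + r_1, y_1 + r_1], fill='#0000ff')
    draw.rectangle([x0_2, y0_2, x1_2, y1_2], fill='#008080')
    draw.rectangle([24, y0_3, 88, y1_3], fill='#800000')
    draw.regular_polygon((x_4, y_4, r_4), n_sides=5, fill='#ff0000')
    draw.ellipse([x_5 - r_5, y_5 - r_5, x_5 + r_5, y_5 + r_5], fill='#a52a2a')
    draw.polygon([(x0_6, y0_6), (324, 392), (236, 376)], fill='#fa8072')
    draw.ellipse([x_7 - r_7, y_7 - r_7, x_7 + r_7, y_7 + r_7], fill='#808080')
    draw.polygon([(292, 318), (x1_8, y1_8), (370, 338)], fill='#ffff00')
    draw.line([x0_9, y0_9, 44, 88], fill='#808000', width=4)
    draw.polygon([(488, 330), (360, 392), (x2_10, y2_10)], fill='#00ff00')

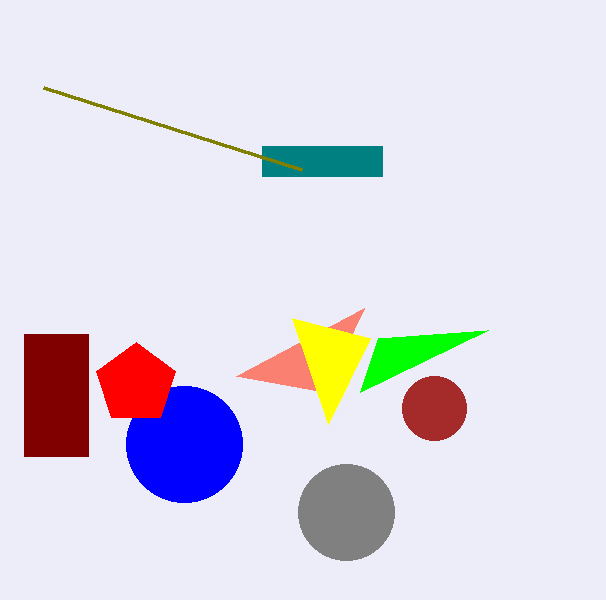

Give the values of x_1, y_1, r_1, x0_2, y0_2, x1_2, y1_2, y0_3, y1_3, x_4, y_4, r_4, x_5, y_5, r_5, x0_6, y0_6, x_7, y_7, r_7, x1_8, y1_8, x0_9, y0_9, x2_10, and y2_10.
x_1 = 184; y_1 = 444; r_1 = 58; x0_2 = 262; y0_2 = 146; x1_2 = 382; y1_2 = 176; y0_3 = 334; y1_3 = 456; x_4 = 136; y_4 = 384; r_4 = 42; x_5 = 434; y_5 = 408; r_5 = 32; x0_6 = 364; y0_6 = 308; x_7 = 346; y_7 = 512; r_7 = 48; x1_8 = 328; y1_8 = 424; x0_9 = 302; y0_9 = 170; x2_10 = 378; y2_10 = 338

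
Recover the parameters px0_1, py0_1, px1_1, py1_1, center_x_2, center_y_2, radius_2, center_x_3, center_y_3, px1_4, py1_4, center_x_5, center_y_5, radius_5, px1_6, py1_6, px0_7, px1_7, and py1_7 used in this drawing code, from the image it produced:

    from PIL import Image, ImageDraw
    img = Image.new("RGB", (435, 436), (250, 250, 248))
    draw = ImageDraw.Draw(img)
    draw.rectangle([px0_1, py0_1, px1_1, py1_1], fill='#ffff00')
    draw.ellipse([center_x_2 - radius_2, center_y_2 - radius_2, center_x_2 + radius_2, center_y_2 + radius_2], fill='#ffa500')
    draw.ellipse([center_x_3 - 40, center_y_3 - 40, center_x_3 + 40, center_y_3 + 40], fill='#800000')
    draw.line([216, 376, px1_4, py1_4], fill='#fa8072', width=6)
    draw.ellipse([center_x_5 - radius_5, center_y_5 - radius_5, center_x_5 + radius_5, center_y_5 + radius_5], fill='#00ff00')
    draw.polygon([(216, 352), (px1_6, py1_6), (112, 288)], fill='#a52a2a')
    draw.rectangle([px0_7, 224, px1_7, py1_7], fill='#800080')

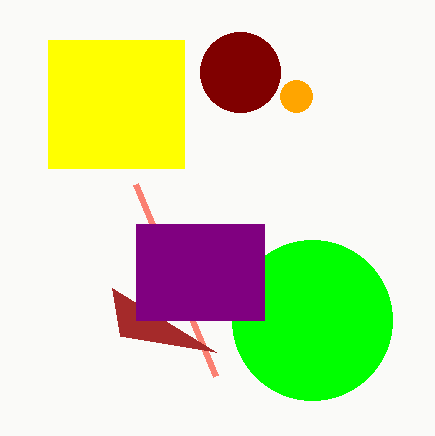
px0_1 = 48, py0_1 = 40, px1_1 = 184, py1_1 = 168, center_x_2 = 296, center_y_2 = 96, radius_2 = 16, center_x_3 = 240, center_y_3 = 72, px1_4 = 136, py1_4 = 184, center_x_5 = 312, center_y_5 = 320, radius_5 = 80, px1_6 = 120, py1_6 = 336, px0_7 = 136, px1_7 = 264, py1_7 = 320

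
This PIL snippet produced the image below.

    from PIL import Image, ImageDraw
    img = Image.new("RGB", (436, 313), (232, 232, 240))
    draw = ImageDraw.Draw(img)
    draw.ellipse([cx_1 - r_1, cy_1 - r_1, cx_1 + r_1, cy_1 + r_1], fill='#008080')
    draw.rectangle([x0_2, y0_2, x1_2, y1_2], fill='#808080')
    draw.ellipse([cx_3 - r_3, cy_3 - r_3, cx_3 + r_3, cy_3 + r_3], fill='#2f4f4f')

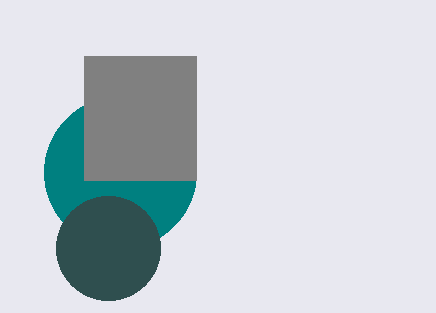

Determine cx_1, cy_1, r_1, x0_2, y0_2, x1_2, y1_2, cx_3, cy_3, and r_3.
cx_1 = 120, cy_1 = 172, r_1 = 76, x0_2 = 84, y0_2 = 56, x1_2 = 196, y1_2 = 180, cx_3 = 108, cy_3 = 248, r_3 = 52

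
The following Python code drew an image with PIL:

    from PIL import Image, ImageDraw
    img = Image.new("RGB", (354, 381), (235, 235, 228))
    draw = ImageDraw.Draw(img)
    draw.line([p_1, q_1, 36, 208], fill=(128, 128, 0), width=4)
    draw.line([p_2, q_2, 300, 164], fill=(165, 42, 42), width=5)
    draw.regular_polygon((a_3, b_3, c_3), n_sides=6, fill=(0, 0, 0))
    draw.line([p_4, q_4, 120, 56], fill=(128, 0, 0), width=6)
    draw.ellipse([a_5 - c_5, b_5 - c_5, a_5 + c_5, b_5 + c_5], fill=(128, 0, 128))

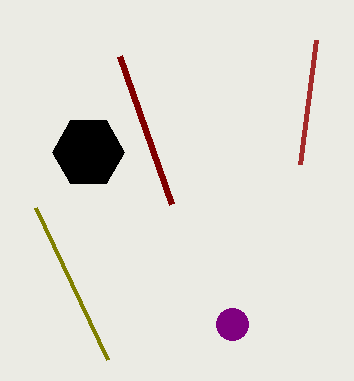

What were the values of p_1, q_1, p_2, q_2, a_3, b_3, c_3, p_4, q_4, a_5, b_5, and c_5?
p_1 = 108; q_1 = 360; p_2 = 316; q_2 = 40; a_3 = 88; b_3 = 152; c_3 = 36; p_4 = 172; q_4 = 204; a_5 = 232; b_5 = 324; c_5 = 16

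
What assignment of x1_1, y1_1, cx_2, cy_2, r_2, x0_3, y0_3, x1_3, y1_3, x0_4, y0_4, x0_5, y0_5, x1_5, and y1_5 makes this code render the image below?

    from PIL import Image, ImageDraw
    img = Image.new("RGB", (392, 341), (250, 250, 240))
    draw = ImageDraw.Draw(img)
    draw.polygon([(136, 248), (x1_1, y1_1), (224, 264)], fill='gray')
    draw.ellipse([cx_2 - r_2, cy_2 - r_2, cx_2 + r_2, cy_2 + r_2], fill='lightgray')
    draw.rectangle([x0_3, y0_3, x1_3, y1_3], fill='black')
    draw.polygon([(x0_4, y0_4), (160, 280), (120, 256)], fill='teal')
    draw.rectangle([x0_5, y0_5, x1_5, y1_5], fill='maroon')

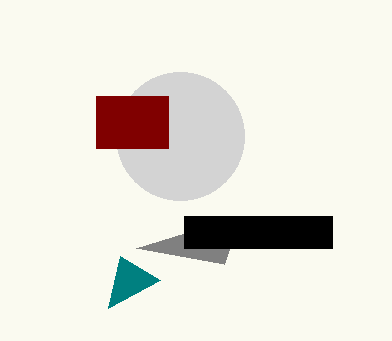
x1_1 = 240; y1_1 = 216; cx_2 = 180; cy_2 = 136; r_2 = 64; x0_3 = 184; y0_3 = 216; x1_3 = 332; y1_3 = 248; x0_4 = 108; y0_4 = 308; x0_5 = 96; y0_5 = 96; x1_5 = 168; y1_5 = 148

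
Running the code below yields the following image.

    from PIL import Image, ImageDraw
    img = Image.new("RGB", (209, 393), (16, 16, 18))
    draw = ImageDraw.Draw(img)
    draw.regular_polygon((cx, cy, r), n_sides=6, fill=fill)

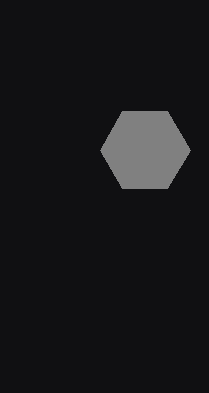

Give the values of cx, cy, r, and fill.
cx = 145
cy = 150
r = 45
fill = 'gray'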